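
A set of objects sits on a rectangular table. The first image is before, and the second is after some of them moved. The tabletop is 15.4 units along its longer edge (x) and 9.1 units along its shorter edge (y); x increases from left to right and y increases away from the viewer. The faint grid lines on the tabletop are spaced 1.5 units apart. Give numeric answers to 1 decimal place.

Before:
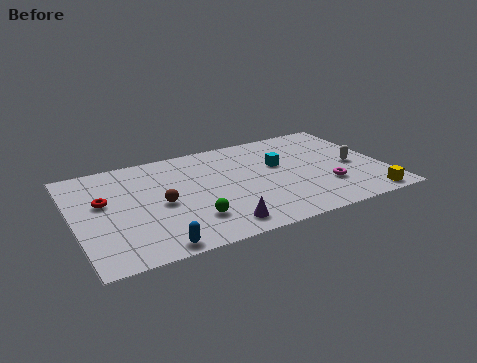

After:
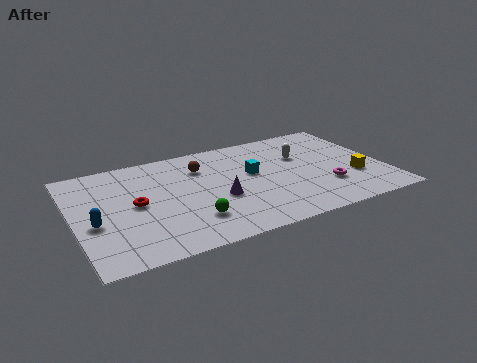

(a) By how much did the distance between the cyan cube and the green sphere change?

-1.3

The distance was about 5.8 in the first image and 4.5 in the second, so they moved 1.3 units closer together.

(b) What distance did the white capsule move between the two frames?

3.0

The white capsule was near (13.9, 4.1) before and (11.5, 5.9) after, so it travelled √(2.4² + 1.8²) ≈ 3.0 units.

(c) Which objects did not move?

the magenta torus and the green sphere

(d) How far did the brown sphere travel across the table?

3.4

The brown sphere moved from about (4.2, 4.2) to (6.5, 6.7), a distance of √(2.3² + 2.5²) ≈ 3.4.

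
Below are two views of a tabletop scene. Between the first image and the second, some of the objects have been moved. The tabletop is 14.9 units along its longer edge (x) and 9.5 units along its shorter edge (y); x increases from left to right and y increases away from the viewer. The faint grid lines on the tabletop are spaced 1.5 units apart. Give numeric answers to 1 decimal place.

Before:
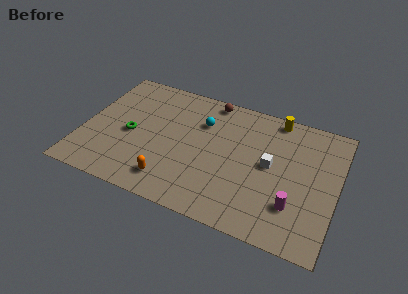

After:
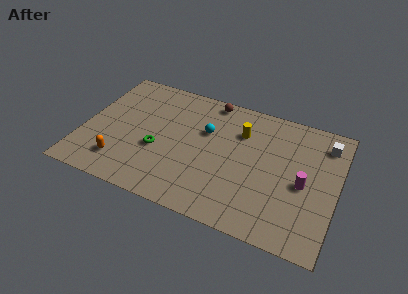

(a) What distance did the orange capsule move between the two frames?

3.0

The orange capsule was near (5.5, 1.7) before and (2.5, 2.0) after, so it travelled √(3.0² + 0.3²) ≈ 3.0 units.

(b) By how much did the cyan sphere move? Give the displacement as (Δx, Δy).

(0.3, -0.6)

The cyan sphere was at about (6.8, 6.7) and moved to about (7.1, 6.1).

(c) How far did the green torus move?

1.8

The green torus was near (2.8, 4.3) before and (4.5, 3.7) after, so it travelled √(1.7² + 0.6²) ≈ 1.8 units.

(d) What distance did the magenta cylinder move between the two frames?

1.7

The magenta cylinder moved from about (12.6, 2.6) to (13.0, 4.3), a distance of √(0.4² + 1.7²) ≈ 1.7.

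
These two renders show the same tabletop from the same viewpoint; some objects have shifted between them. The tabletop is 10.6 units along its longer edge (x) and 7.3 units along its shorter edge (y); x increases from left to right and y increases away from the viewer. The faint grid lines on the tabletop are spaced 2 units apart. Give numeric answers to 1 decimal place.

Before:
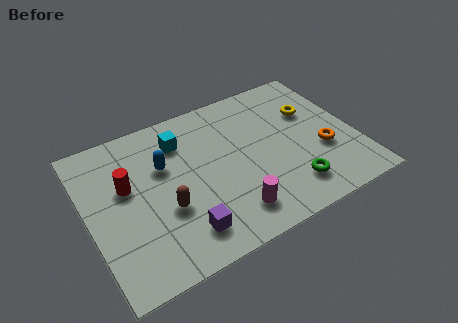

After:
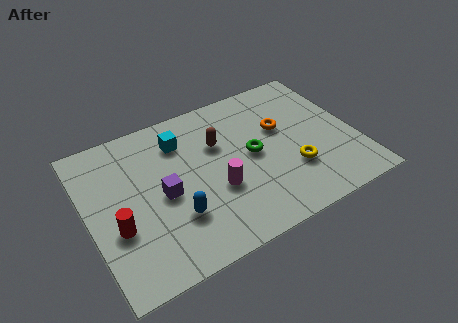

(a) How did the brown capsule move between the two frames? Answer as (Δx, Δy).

(2.4, 2.1)

The brown capsule started near (2.9, 2.7) and ended near (5.3, 4.8).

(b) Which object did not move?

the cyan cube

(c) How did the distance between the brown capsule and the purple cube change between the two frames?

+1.4

They were about 1.4 units apart before and 2.8 after — 1.4 units further apart.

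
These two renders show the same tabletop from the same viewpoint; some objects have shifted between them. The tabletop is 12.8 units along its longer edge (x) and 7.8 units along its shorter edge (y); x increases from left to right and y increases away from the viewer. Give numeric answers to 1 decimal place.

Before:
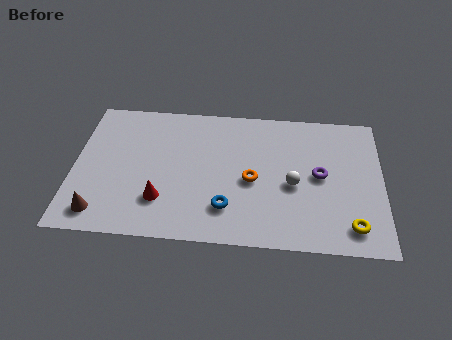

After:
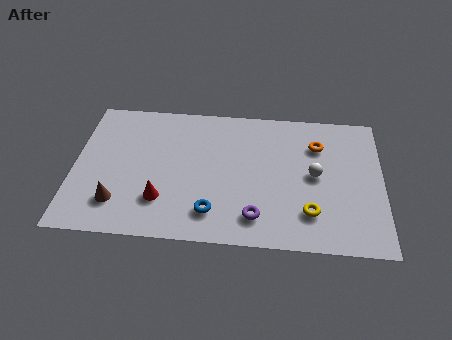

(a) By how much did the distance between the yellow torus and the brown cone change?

-2.4

They were about 10.3 units apart before and 7.9 after — 2.4 units closer together.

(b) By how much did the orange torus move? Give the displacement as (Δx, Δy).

(2.7, 2.2)

From the two frames, the orange torus sits at roughly (7.4, 3.5) before and (10.1, 5.7) after.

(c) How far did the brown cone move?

0.9

The brown cone was near (1.2, 1.2) before and (1.9, 1.8) after, so it travelled √(0.7² + 0.6²) ≈ 0.9 units.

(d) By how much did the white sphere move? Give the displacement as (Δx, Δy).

(0.9, 0.6)

From the two frames, the white sphere sits at roughly (9.1, 3.4) before and (10.0, 4.0) after.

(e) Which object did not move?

the red cone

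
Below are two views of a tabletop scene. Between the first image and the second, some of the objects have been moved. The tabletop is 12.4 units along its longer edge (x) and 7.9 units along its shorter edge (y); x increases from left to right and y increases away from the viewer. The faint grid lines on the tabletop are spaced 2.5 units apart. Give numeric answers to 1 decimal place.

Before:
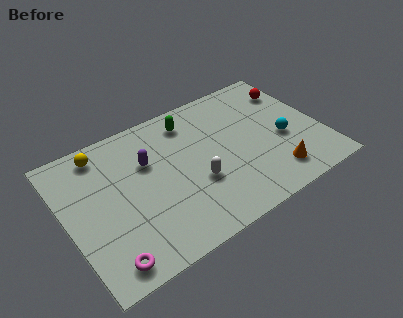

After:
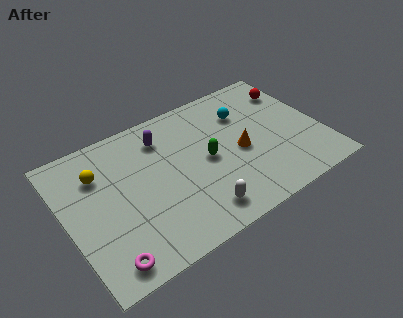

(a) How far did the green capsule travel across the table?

2.6

The green capsule moved from about (6.4, 6.5) to (6.8, 3.9), a distance of √(0.4² + 2.6²) ≈ 2.6.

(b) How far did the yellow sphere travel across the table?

1.1

The yellow sphere was near (2.1, 6.8) before and (1.8, 5.7) after, so it travelled √(0.3² + 1.1²) ≈ 1.1 units.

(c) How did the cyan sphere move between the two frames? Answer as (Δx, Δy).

(-1.5, 2.4)

From the two frames, the cyan sphere sits at roughly (10.5, 3.3) before and (9.0, 5.7) after.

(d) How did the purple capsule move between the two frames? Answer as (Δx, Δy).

(0.9, 1.0)

The purple capsule started near (4.1, 5.2) and ended near (5.0, 6.2).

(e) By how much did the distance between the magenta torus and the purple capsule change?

+1.3

Before: roughly 5.0 units apart; after: 6.3. That's 1.3 units further apart.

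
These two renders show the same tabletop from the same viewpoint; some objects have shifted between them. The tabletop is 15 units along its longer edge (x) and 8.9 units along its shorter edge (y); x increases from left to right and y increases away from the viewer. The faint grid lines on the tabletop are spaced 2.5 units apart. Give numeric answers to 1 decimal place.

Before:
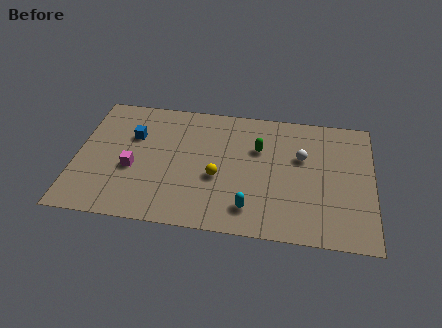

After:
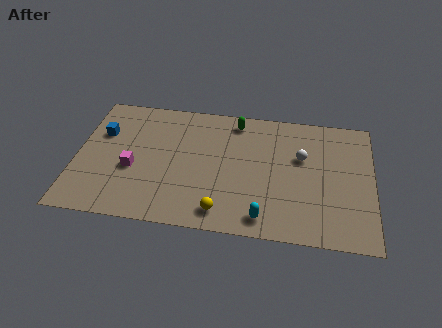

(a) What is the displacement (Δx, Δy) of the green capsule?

(-1.2, 1.8)

The green capsule was at about (9.2, 5.9) and moved to about (8.0, 7.7).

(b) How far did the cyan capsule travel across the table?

0.9

The cyan capsule was near (8.9, 1.7) before and (9.6, 1.2) after, so it travelled √(0.7² + 0.5²) ≈ 0.9 units.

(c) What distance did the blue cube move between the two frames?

1.6

From (2.8, 5.9) to (1.2, 5.9), the blue cube covered √(1.6² + 0.0²) ≈ 1.6 units.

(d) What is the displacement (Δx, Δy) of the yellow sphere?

(0.3, -2.3)

The yellow sphere started near (7.2, 3.6) and ended near (7.5, 1.3).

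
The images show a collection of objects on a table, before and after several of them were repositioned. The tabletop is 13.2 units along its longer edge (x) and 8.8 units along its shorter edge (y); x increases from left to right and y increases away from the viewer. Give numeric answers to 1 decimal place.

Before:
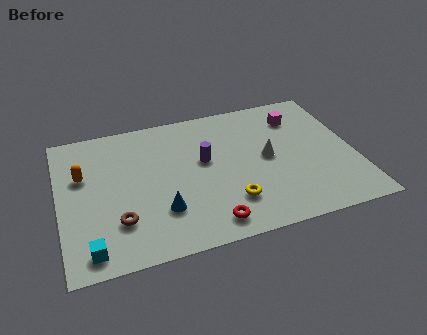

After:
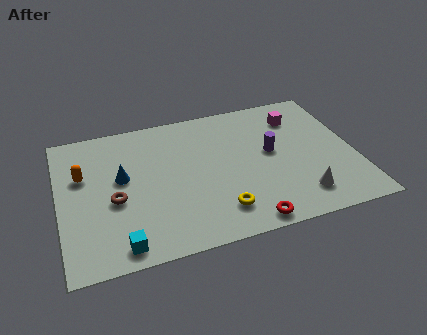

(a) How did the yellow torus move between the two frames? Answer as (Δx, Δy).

(-0.5, -0.4)

From the two frames, the yellow torus sits at roughly (7.4, 2.2) before and (6.9, 1.8) after.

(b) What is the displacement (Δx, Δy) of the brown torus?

(-0.1, 1.3)

The brown torus was at about (2.5, 2.4) and moved to about (2.4, 3.7).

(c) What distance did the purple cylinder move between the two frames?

3.0

The purple cylinder was near (6.5, 5.1) before and (9.5, 4.8) after, so it travelled √(3.0² + 0.3²) ≈ 3.0 units.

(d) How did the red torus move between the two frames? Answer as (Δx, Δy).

(1.6, -0.4)

The red torus was at about (6.4, 1.2) and moved to about (8.0, 0.8).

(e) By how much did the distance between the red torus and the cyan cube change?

+0.3

Before: roughly 5.2 units apart; after: 5.5. That's 0.3 units further apart.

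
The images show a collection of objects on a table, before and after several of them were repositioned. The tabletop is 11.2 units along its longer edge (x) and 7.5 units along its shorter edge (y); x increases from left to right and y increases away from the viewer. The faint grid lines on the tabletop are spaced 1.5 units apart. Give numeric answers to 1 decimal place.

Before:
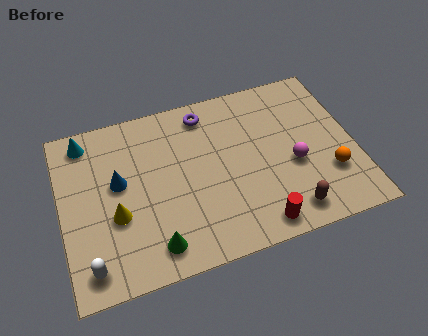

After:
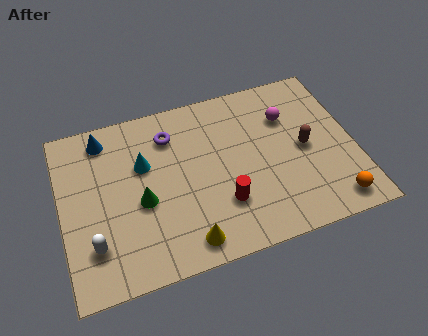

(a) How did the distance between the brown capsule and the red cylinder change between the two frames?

+2.4

They were about 1.2 units apart before and 3.6 after — 2.4 units further apart.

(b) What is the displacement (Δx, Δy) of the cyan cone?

(2.1, -1.7)

From the two frames, the cyan cone sits at roughly (1.1, 6.5) before and (3.2, 4.8) after.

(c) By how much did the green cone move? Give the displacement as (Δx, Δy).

(-0.3, 2.0)

The green cone started near (3.3, 1.2) and ended near (3.0, 3.2).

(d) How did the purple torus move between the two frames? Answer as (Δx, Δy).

(-1.4, -0.6)

The purple torus was at about (5.7, 6.4) and moved to about (4.3, 5.8).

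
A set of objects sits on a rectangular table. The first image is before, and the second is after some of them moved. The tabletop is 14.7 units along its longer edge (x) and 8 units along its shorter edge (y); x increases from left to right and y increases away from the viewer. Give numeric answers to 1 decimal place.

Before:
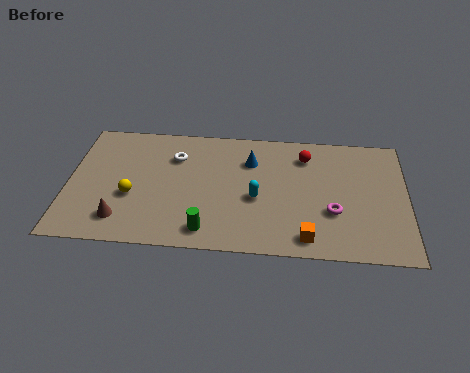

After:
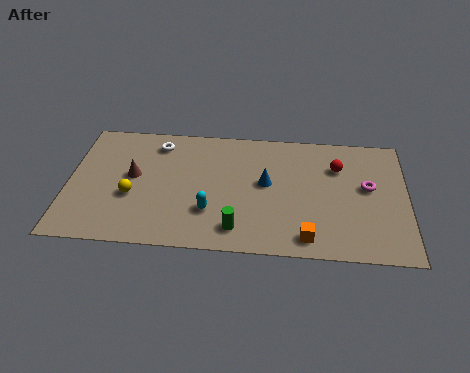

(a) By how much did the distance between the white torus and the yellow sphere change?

+0.4

The distance was about 3.2 in the first image and 3.6 in the second, so they moved 0.4 units further apart.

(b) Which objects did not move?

the yellow sphere and the orange cube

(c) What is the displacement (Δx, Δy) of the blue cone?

(0.7, -1.4)

The blue cone was at about (7.9, 5.8) and moved to about (8.6, 4.4).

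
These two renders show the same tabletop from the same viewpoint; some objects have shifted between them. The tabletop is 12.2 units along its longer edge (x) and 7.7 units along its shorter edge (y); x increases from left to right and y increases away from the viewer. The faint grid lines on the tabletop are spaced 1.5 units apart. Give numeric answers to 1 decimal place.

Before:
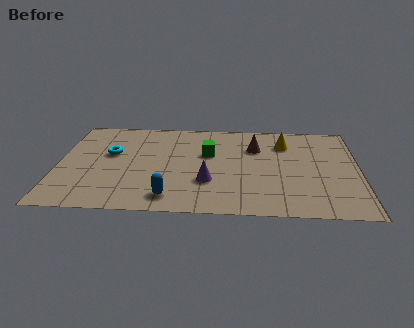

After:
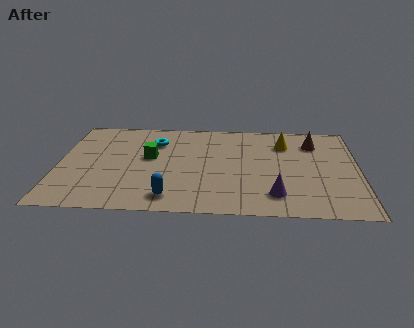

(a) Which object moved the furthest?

the purple cone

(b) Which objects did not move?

the blue capsule and the yellow cone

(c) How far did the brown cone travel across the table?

2.5

The brown cone was near (8.0, 5.4) before and (10.4, 5.9) after, so it travelled √(2.4² + 0.5²) ≈ 2.5 units.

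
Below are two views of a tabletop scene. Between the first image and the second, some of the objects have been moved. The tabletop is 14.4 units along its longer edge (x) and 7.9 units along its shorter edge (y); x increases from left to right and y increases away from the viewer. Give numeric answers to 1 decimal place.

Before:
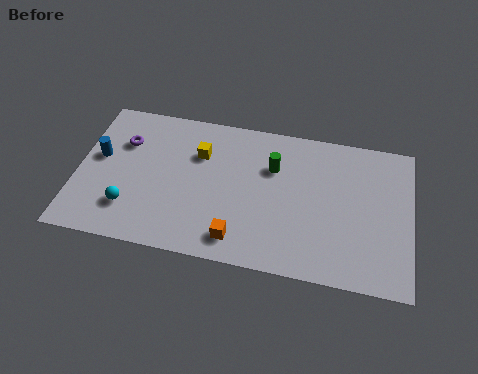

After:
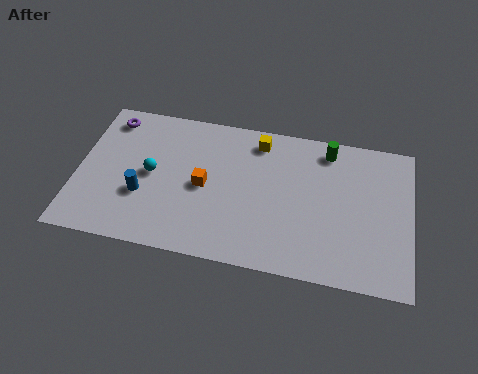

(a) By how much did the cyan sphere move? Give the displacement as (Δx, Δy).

(0.8, 2.0)

The cyan sphere was at about (2.4, 2.0) and moved to about (3.2, 4.0).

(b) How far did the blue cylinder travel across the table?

2.6

The blue cylinder moved from about (0.9, 4.5) to (2.9, 2.8), a distance of √(2.0² + 1.7²) ≈ 2.6.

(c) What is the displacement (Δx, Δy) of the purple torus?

(-0.7, 1.2)

The purple torus was at about (1.9, 5.5) and moved to about (1.2, 6.7).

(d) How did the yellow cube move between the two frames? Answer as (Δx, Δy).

(2.5, 1.2)

The yellow cube was at about (5.2, 5.5) and moved to about (7.7, 6.7).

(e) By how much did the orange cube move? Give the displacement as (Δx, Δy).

(-1.6, 2.5)

The orange cube was at about (7.1, 1.3) and moved to about (5.5, 3.8).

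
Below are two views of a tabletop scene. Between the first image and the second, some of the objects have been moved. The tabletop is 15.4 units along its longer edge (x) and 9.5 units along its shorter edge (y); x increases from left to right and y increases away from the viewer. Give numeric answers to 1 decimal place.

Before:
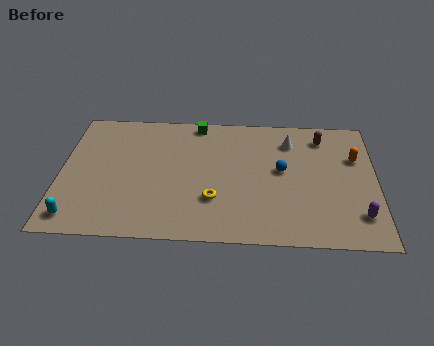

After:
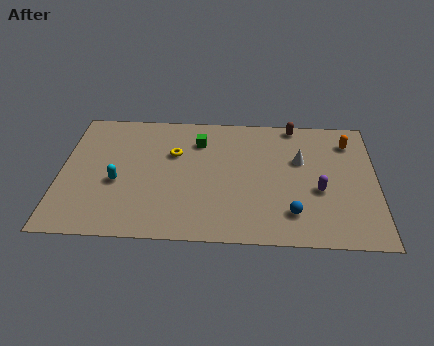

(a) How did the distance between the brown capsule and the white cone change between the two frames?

+1.1

They were about 1.6 units apart before and 2.7 after — 1.1 units further apart.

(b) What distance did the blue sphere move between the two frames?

3.1

From (10.8, 5.2) to (11.3, 2.1), the blue sphere covered √(0.5² + 3.1²) ≈ 3.1 units.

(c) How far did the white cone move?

1.5

The white cone moved from about (11.2, 7.4) to (11.7, 6.0), a distance of √(0.5² + 1.4²) ≈ 1.5.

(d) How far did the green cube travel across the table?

1.4

The green cube was near (6.6, 8.6) before and (6.7, 7.2) after, so it travelled √(0.1² + 1.4²) ≈ 1.4 units.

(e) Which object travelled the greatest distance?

the yellow torus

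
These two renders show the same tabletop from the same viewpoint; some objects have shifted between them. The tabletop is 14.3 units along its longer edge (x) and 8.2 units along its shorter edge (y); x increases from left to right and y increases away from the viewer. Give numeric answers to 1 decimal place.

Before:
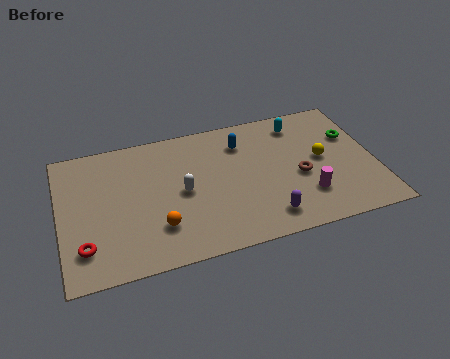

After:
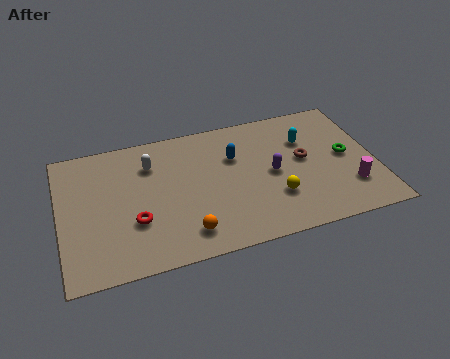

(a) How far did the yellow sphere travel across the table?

2.9

The yellow sphere was near (11.9, 4.3) before and (9.6, 2.5) after, so it travelled √(2.3² + 1.8²) ≈ 2.9 units.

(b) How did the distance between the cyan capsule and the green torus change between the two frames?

-0.4

They were about 2.7 units apart before and 2.3 after — 0.4 units closer together.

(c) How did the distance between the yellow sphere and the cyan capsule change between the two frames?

+1.0

Before: roughly 2.6 units apart; after: 3.6. That's 1.0 units further apart.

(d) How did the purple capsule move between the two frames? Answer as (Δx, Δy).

(0.5, 2.6)

The purple capsule was at about (9.1, 1.4) and moved to about (9.6, 4.0).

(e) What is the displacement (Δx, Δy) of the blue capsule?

(-0.4, -0.8)

The blue capsule started near (8.4, 6.3) and ended near (8.0, 5.5).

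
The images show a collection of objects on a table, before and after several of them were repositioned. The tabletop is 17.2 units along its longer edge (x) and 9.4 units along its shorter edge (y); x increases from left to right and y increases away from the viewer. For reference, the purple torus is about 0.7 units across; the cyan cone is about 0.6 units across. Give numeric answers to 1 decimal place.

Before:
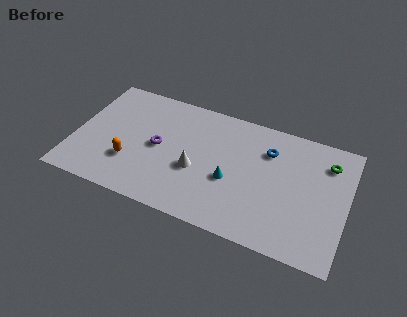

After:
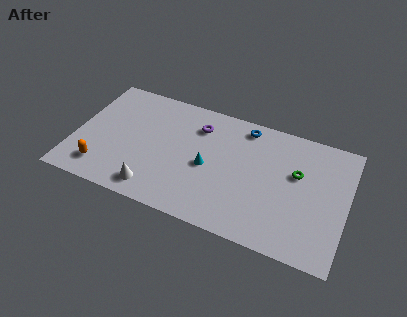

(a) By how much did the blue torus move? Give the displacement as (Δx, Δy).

(-1.6, 1.3)

The blue torus was at about (12.1, 6.9) and moved to about (10.5, 8.2).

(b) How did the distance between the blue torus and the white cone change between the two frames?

+3.2

They were about 5.3 units apart before and 8.5 after — 3.2 units further apart.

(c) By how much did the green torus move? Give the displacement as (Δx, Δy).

(-1.8, -1.5)

The green torus was at about (15.8, 7.3) and moved to about (14.0, 5.8).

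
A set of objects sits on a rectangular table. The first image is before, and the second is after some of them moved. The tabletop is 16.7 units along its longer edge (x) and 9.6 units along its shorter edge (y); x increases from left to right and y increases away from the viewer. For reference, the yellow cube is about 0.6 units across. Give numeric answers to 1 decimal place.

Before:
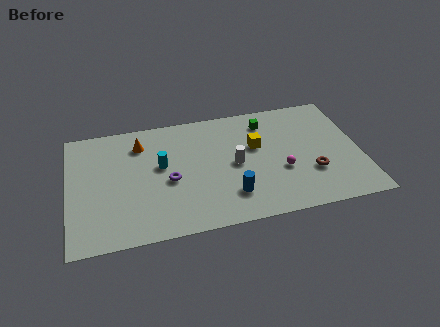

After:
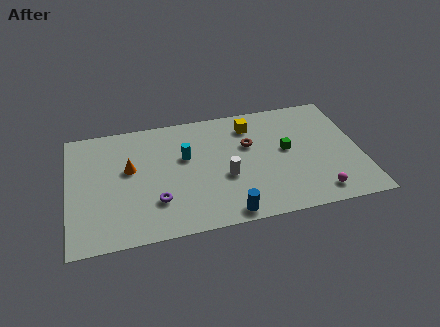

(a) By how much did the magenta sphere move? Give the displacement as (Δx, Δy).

(1.9, -2.2)

The magenta sphere started near (12.1, 3.6) and ended near (14.0, 1.4).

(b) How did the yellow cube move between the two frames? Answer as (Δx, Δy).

(-0.2, 1.8)

The yellow cube started near (10.8, 5.9) and ended near (10.6, 7.7).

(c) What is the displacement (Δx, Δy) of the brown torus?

(-3.4, 3.0)

The brown torus started near (13.8, 3.1) and ended near (10.4, 6.1).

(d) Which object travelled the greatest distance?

the brown torus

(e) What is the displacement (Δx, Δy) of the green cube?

(1.0, -2.6)

The green cube was at about (11.5, 7.8) and moved to about (12.5, 5.2).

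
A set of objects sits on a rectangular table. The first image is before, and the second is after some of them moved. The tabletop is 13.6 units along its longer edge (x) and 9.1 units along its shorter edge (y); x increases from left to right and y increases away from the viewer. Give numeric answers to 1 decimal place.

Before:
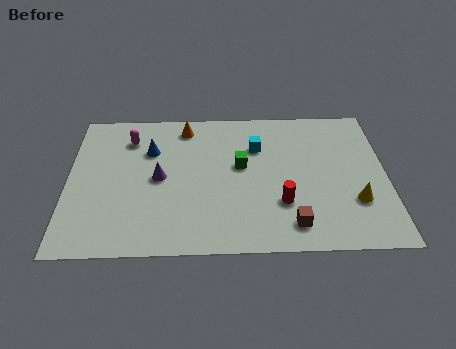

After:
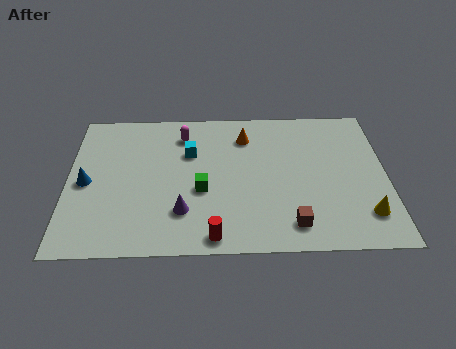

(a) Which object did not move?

the brown cube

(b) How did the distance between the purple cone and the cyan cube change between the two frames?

-0.9

The distance was about 4.6 in the first image and 3.7 in the second, so they moved 0.9 units closer together.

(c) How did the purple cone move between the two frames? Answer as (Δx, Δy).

(1.0, -2.1)

The purple cone was at about (3.9, 4.5) and moved to about (4.9, 2.4).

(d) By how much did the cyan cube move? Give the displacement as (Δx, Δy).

(-2.9, -0.3)

From the two frames, the cyan cube sits at roughly (8.1, 6.4) before and (5.2, 6.1) after.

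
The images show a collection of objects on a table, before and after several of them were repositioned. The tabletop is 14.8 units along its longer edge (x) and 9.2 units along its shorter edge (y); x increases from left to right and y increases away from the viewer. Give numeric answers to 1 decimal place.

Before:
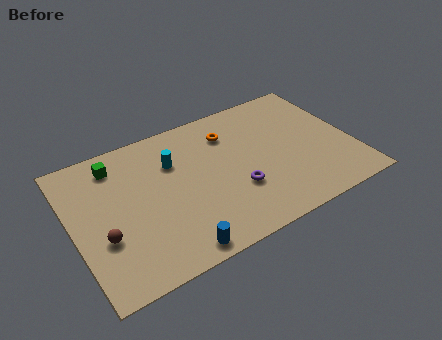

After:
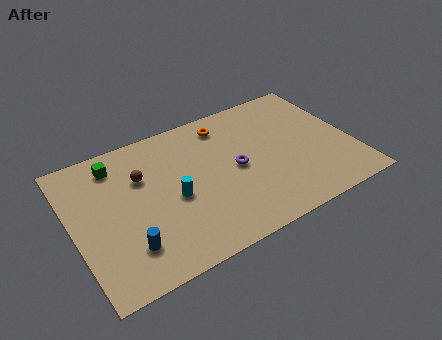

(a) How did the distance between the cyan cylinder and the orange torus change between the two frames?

+1.7

They were about 3.2 units apart before and 4.9 after — 1.7 units further apart.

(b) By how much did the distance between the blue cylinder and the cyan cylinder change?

-2.2

Before: roughly 5.5 units apart; after: 3.3. That's 2.2 units closer together.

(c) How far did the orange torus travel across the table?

0.7

From (8.6, 7.0) to (8.5, 7.7), the orange torus covered √(0.1² + 0.7²) ≈ 0.7 units.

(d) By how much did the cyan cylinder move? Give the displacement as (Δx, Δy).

(-0.3, -2.3)

From the two frames, the cyan cylinder sits at roughly (5.5, 6.4) before and (5.2, 4.1) after.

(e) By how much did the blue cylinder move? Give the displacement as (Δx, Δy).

(-2.3, 1.3)

The blue cylinder started near (4.8, 0.9) and ended near (2.5, 2.2).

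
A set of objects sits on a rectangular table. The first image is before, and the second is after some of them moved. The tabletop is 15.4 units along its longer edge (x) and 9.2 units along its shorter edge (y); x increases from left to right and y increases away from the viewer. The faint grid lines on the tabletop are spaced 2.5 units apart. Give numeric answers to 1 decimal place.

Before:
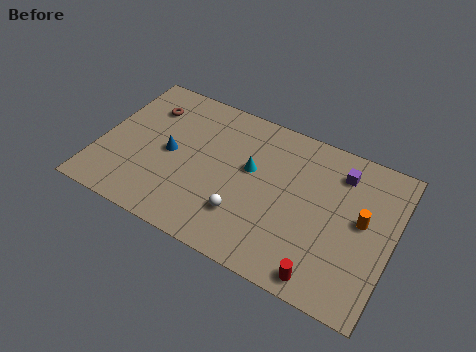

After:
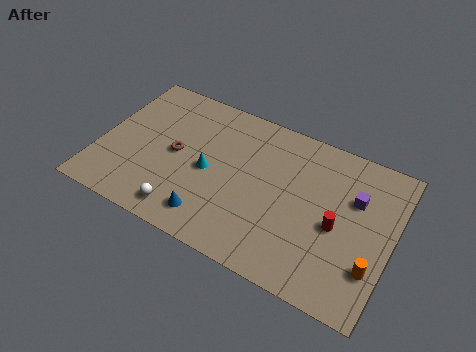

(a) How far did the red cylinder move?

3.1

The red cylinder moved from about (12.3, 1.0) to (12.6, 4.1), a distance of √(0.3² + 3.1²) ≈ 3.1.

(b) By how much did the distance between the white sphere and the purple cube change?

+3.1

Before: roughly 6.6 units apart; after: 9.7. That's 3.1 units further apart.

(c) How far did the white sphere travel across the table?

3.2

The white sphere was near (7.9, 2.5) before and (4.9, 1.3) after, so it travelled √(3.0² + 1.2²) ≈ 3.2 units.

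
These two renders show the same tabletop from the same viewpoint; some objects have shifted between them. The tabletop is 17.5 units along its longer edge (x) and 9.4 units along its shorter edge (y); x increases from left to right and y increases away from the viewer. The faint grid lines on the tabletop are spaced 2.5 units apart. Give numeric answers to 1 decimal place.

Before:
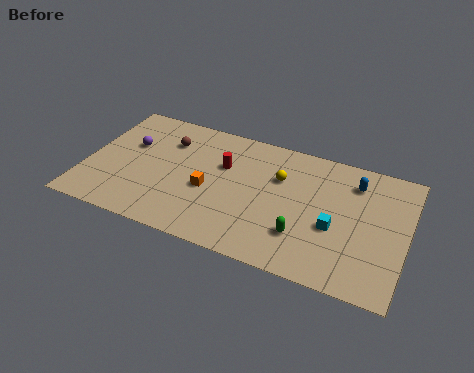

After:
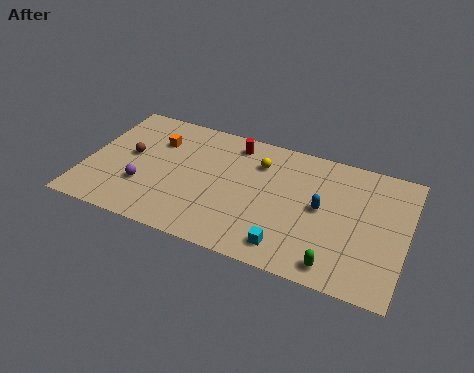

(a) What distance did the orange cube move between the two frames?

4.2

From (6.8, 4.0) to (3.6, 6.7), the orange cube covered √(3.2² + 2.7²) ≈ 4.2 units.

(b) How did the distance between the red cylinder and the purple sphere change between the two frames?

+1.5

The distance was about 5.2 in the first image and 6.7 in the second, so they moved 1.5 units further apart.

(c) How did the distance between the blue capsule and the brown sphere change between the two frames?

+0.3

They were about 10.3 units apart before and 10.6 after — 0.3 units further apart.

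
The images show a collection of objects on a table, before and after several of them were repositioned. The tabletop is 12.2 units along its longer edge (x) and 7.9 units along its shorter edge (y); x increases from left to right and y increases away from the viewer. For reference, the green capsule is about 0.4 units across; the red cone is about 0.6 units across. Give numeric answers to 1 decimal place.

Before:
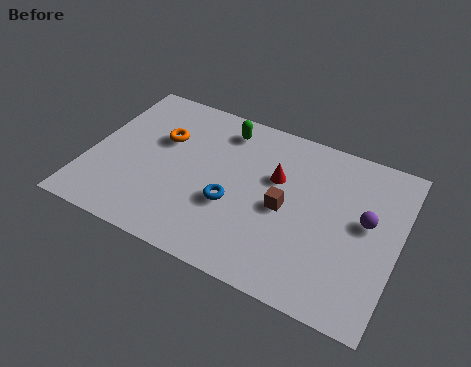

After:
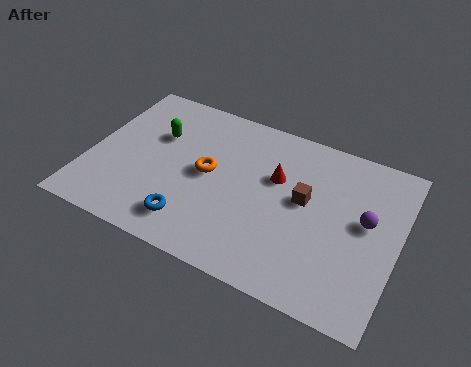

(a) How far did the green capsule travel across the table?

2.9

The green capsule was near (5.0, 6.6) before and (2.5, 5.2) after, so it travelled √(2.5² + 1.4²) ≈ 2.9 units.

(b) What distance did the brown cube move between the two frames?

1.0

The brown cube moved from about (7.8, 3.7) to (8.5, 4.4), a distance of √(0.7² + 0.7²) ≈ 1.0.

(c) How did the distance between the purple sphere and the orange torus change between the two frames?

-2.0

Before: roughly 8.2 units apart; after: 6.2. That's 2.0 units closer together.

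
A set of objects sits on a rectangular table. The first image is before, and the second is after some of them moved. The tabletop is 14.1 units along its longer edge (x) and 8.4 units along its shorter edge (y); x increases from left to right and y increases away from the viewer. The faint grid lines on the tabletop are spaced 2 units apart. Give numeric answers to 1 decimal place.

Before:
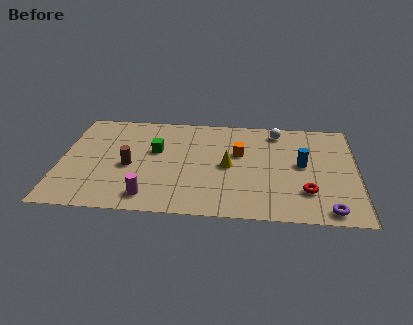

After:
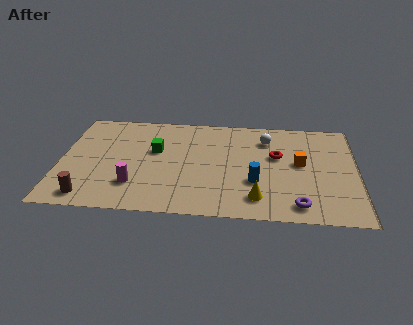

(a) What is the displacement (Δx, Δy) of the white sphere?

(-0.5, -0.7)

From the two frames, the white sphere sits at roughly (10.3, 7.2) before and (9.8, 6.5) after.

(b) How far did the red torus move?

3.1

The red torus was near (11.7, 2.3) before and (10.3, 5.1) after, so it travelled √(1.4² + 2.8²) ≈ 3.1 units.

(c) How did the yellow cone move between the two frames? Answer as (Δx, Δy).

(1.4, -2.5)

The yellow cone started near (8.0, 4.1) and ended near (9.4, 1.6).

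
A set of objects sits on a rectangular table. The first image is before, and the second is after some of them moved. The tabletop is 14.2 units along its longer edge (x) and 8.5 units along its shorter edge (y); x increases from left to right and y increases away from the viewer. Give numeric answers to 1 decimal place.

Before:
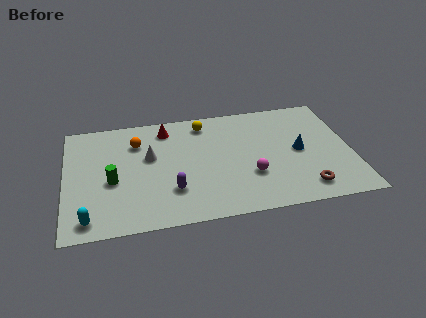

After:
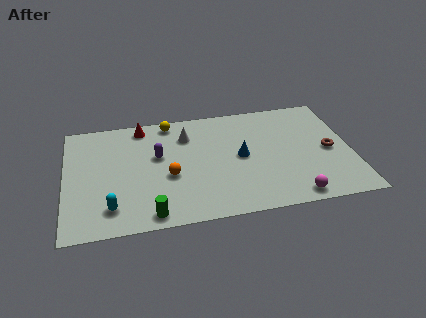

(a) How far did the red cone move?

1.3

The red cone was near (5.1, 7.1) before and (3.9, 7.5) after, so it travelled √(1.2² + 0.4²) ≈ 1.3 units.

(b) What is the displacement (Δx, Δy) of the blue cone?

(-2.9, 0.1)

The blue cone started near (11.6, 4.2) and ended near (8.7, 4.3).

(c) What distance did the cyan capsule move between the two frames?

1.3

The cyan capsule was near (1.1, 1.1) before and (2.2, 1.7) after, so it travelled √(1.1² + 0.6²) ≈ 1.3 units.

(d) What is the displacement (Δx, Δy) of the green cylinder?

(1.8, -2.7)

From the two frames, the green cylinder sits at roughly (2.3, 3.6) before and (4.1, 0.9) after.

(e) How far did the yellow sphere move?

1.7

The yellow sphere moved from about (7.0, 7.2) to (5.3, 7.6), a distance of √(1.7² + 0.4²) ≈ 1.7.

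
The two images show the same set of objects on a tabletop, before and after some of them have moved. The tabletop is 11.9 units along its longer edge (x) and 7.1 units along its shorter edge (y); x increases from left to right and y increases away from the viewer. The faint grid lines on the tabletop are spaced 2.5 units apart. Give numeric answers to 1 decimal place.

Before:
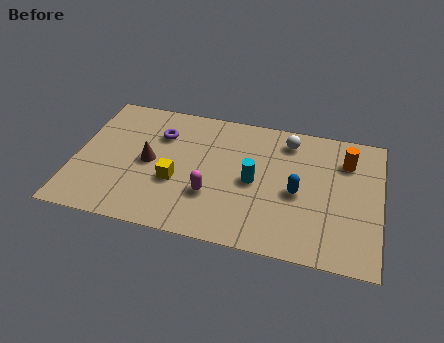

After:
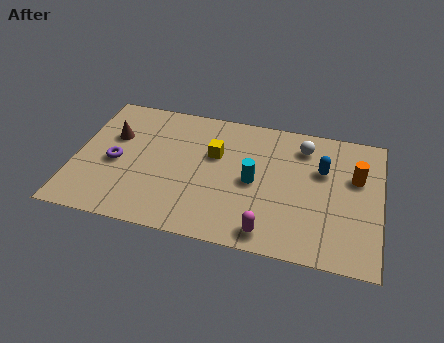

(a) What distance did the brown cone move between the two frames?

1.9

The brown cone moved from about (2.9, 3.5) to (1.4, 4.6), a distance of √(1.5² + 1.1²) ≈ 1.9.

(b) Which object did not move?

the cyan cylinder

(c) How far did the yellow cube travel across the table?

2.3

The yellow cube was near (4.0, 2.7) before and (5.4, 4.5) after, so it travelled √(1.4² + 1.8²) ≈ 2.3 units.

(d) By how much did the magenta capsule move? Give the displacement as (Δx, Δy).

(2.3, -1.4)

The magenta capsule started near (5.4, 2.3) and ended near (7.7, 0.9).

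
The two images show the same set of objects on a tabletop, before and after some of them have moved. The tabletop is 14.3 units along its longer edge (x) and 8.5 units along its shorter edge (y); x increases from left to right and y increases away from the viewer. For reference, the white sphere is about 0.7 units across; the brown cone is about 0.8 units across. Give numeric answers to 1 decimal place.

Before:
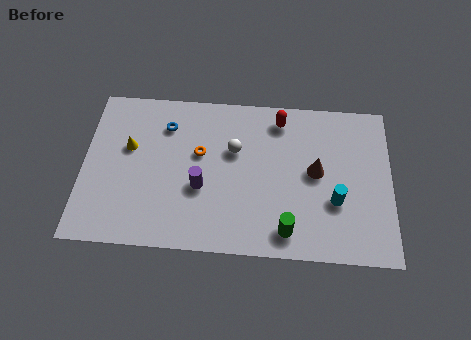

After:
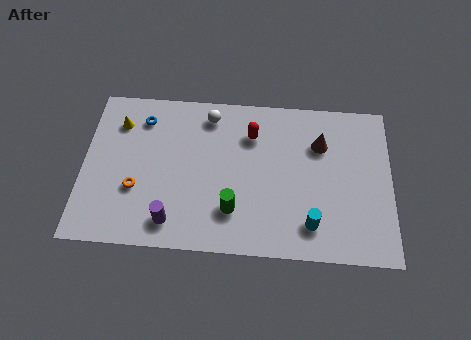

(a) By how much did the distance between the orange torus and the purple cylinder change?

+0.5

Before: roughly 1.8 units apart; after: 2.3. That's 0.5 units further apart.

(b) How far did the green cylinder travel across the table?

2.7

From (9.5, 1.3) to (7.0, 2.2), the green cylinder covered √(2.5² + 0.9²) ≈ 2.7 units.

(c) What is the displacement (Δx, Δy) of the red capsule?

(-1.3, -0.9)

The red capsule was at about (9.1, 7.2) and moved to about (7.8, 6.3).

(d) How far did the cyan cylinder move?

1.7

From (11.7, 3.0) to (10.6, 1.7), the cyan cylinder covered √(1.1² + 1.3²) ≈ 1.7 units.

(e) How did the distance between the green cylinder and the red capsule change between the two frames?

-1.7

Before: roughly 5.9 units apart; after: 4.2. That's 1.7 units closer together.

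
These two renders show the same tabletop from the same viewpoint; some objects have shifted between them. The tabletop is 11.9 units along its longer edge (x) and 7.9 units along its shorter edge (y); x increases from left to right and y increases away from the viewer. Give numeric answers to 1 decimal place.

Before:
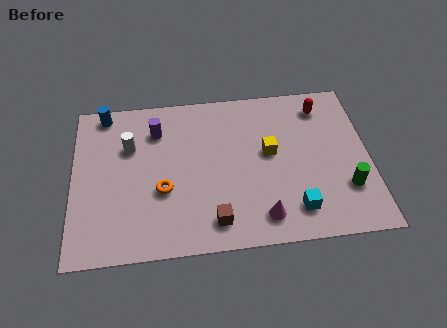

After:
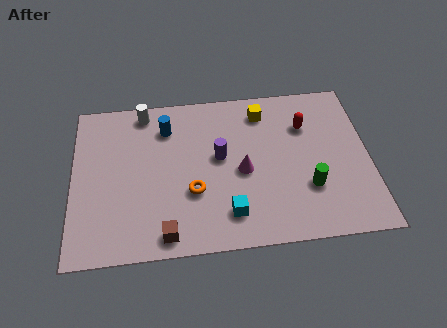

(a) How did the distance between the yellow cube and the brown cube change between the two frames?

+3.0

The distance was about 3.9 in the first image and 6.9 in the second, so they moved 3.0 units further apart.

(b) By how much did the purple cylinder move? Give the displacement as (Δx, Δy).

(2.5, -1.6)

From the two frames, the purple cylinder sits at roughly (3.4, 6.0) before and (5.9, 4.4) after.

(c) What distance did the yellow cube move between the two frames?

2.1

From (7.9, 4.4) to (7.7, 6.5), the yellow cube covered √(0.2² + 2.1²) ≈ 2.1 units.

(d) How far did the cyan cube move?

2.6

The cyan cube was near (8.8, 1.5) before and (6.2, 1.6) after, so it travelled √(2.6² + 0.1²) ≈ 2.6 units.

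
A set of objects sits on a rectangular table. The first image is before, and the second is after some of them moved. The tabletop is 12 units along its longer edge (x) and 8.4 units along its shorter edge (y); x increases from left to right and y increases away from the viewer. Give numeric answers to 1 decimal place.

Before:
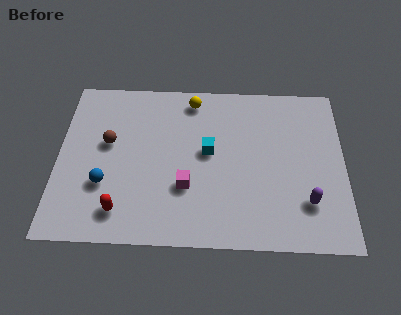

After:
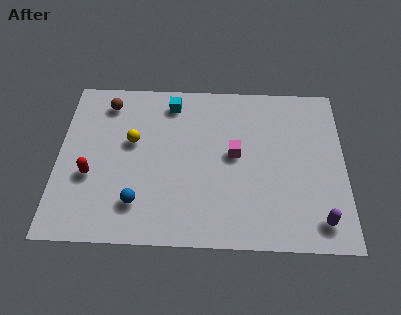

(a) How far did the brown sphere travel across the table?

2.1

The brown sphere was near (2.1, 4.9) before and (2.0, 7.0) after, so it travelled √(0.1² + 2.1²) ≈ 2.1 units.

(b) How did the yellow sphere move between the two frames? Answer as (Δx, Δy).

(-2.5, -2.3)

The yellow sphere started near (5.6, 7.3) and ended near (3.1, 5.0).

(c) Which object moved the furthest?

the yellow sphere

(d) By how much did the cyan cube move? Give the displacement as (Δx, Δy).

(-1.6, 2.5)

The cyan cube was at about (6.3, 4.6) and moved to about (4.7, 7.1).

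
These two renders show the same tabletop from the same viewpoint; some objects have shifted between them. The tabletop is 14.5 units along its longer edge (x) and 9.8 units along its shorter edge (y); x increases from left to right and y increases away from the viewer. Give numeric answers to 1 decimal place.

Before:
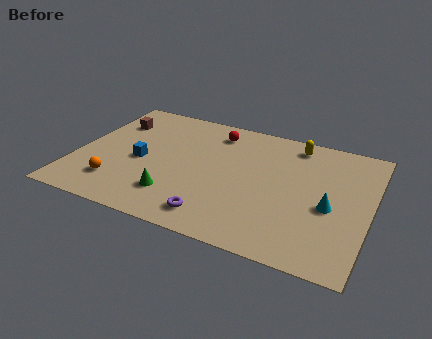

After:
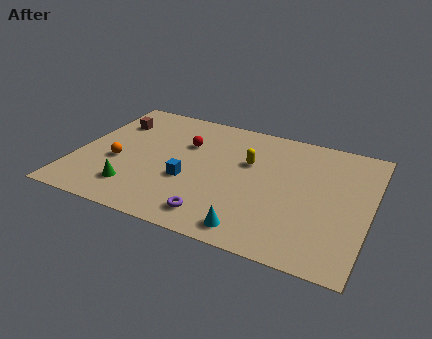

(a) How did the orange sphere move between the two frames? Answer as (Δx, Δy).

(-0.2, 1.7)

From the two frames, the orange sphere sits at roughly (2.3, 2.2) before and (2.1, 3.9) after.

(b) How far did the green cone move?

2.0

From (5.2, 2.3) to (3.2, 2.1), the green cone covered √(2.0² + 0.2²) ≈ 2.0 units.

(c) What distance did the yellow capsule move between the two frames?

3.1

The yellow capsule moved from about (10.5, 8.5) to (8.4, 6.2), a distance of √(2.1² + 2.3²) ≈ 3.1.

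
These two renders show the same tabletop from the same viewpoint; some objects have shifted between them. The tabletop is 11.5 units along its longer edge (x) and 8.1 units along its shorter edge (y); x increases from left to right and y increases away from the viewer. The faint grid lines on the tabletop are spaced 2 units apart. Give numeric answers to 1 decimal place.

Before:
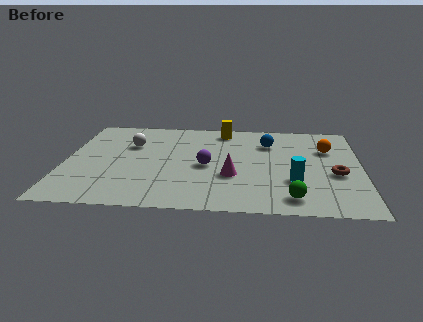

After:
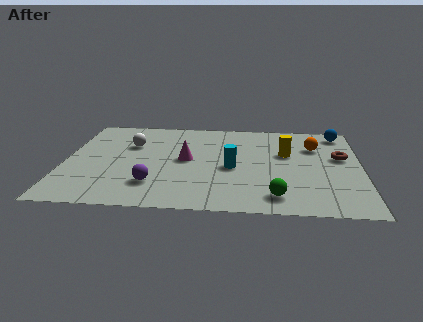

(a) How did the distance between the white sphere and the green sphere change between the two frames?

-0.6

Before: roughly 7.6 units apart; after: 7.0. That's 0.6 units closer together.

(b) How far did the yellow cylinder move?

3.2

The yellow cylinder was near (6.1, 7.0) before and (8.6, 5.0) after, so it travelled √(2.5² + 2.0²) ≈ 3.2 units.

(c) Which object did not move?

the white sphere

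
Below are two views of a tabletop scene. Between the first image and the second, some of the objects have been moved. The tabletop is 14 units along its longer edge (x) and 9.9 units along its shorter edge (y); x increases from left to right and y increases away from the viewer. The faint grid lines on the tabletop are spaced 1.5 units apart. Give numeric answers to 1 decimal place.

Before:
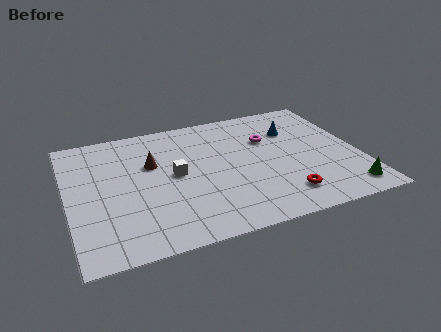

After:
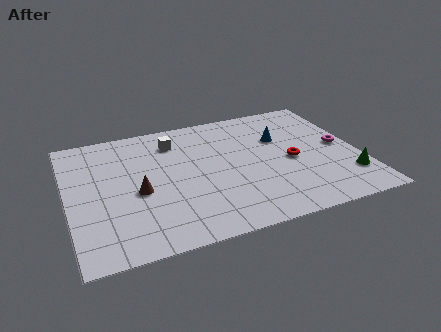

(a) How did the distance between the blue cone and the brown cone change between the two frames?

+0.4

They were about 7.0 units apart before and 7.4 after — 0.4 units further apart.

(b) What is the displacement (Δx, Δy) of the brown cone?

(-0.8, -2.0)

The brown cone started near (4.1, 6.3) and ended near (3.3, 4.3).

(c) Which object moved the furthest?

the magenta torus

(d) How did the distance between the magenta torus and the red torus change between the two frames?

-2.2

The distance was about 4.7 in the first image and 2.5 in the second, so they moved 2.2 units closer together.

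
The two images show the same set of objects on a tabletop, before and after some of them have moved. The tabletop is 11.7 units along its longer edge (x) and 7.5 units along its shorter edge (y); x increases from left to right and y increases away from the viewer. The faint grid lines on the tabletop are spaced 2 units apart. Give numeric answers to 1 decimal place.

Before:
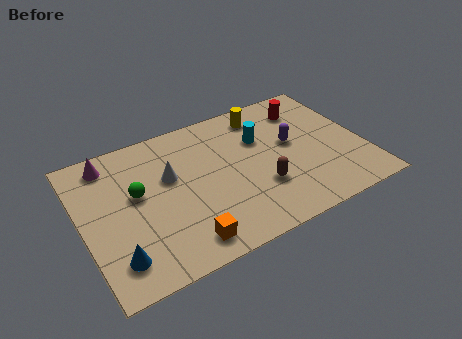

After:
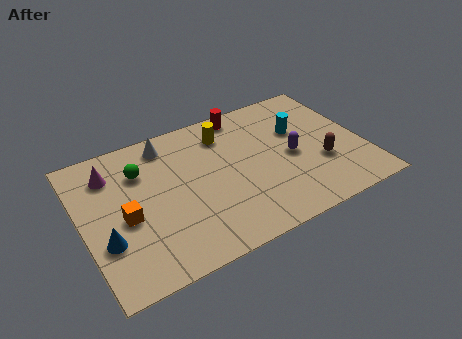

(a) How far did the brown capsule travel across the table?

2.6

From (7.2, 2.4) to (9.8, 2.6), the brown capsule covered √(2.6² + 0.2²) ≈ 2.6 units.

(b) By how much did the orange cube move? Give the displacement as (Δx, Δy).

(-2.1, 2.2)

The orange cube started near (3.8, 1.1) and ended near (1.7, 3.3).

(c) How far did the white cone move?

1.8

The white cone was near (3.7, 4.6) before and (3.8, 6.4) after, so it travelled √(0.1² + 1.8²) ≈ 1.8 units.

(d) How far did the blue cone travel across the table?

1.0

The blue cone moved from about (1.1, 1.5) to (0.8, 2.5), a distance of √(0.3² + 1.0²) ≈ 1.0.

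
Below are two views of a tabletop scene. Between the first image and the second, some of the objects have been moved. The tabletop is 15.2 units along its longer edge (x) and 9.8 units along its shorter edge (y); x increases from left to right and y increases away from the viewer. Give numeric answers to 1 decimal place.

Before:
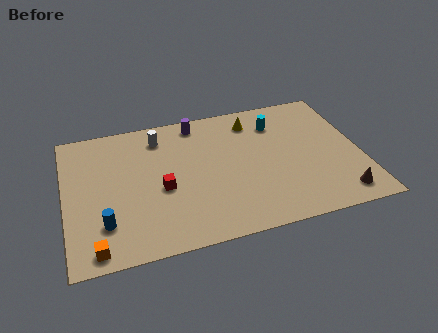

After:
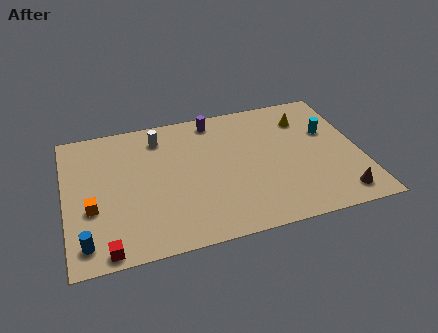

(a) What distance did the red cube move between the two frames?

4.5

The red cube was near (4.9, 4.2) before and (1.9, 0.8) after, so it travelled √(3.0² + 3.4²) ≈ 4.5 units.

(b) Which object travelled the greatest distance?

the red cube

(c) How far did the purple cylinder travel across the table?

0.9

The purple cylinder was near (7.0, 8.6) before and (7.9, 8.6) after, so it travelled √(0.9² + 0.0²) ≈ 0.9 units.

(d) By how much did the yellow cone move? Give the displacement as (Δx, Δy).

(2.7, -0.5)

From the two frames, the yellow cone sits at roughly (9.9, 8.0) before and (12.6, 7.5) after.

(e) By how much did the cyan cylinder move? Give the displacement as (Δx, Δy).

(2.6, -1.3)

The cyan cylinder was at about (11.1, 7.5) and moved to about (13.7, 6.2).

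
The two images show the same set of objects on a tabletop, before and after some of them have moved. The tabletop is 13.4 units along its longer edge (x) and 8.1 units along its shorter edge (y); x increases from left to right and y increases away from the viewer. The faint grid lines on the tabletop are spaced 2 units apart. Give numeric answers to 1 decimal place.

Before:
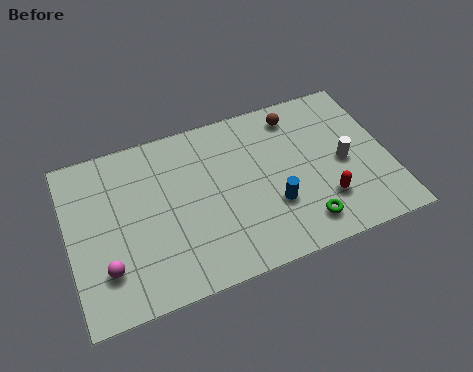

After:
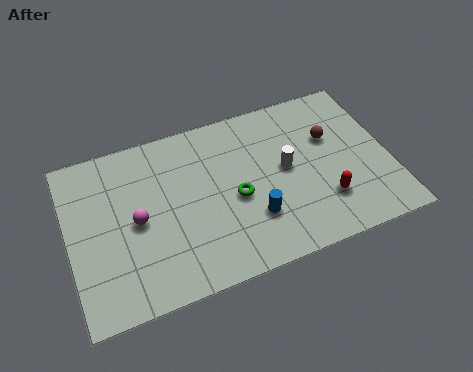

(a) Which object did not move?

the red capsule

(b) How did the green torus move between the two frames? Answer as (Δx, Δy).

(-2.6, 2.2)

The green torus was at about (9.5, 1.4) and moved to about (6.9, 3.6).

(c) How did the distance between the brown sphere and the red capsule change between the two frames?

-1.6

The distance was about 4.7 in the first image and 3.1 in the second, so they moved 1.6 units closer together.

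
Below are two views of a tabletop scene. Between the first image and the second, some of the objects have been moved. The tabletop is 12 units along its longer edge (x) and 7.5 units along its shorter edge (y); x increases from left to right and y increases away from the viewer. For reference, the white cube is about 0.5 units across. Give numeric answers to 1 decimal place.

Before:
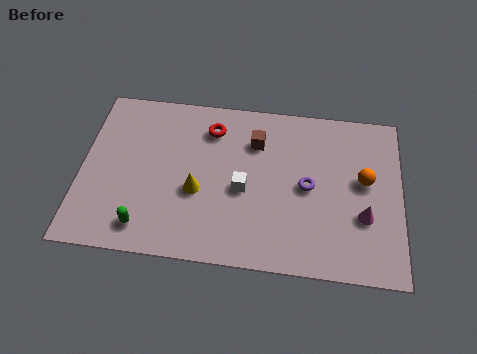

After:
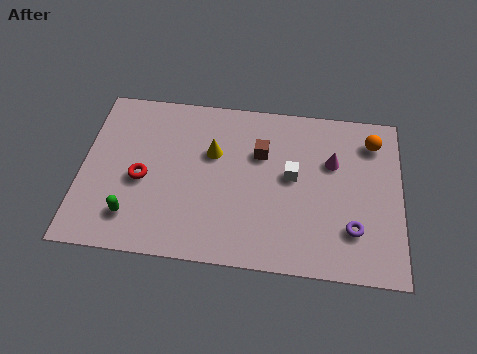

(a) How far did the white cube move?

2.0

From (6.1, 3.3) to (7.9, 4.1), the white cube covered √(1.8² + 0.8²) ≈ 2.0 units.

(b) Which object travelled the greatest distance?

the red torus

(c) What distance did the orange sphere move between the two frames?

1.8

From (10.6, 4.2) to (10.9, 6.0), the orange sphere covered √(0.3² + 1.8²) ≈ 1.8 units.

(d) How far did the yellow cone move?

1.9

The yellow cone was near (4.4, 3.0) before and (4.9, 4.8) after, so it travelled √(0.5² + 1.8²) ≈ 1.9 units.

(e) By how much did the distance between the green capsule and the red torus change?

-3.5

The distance was about 5.2 in the first image and 1.7 in the second, so they moved 3.5 units closer together.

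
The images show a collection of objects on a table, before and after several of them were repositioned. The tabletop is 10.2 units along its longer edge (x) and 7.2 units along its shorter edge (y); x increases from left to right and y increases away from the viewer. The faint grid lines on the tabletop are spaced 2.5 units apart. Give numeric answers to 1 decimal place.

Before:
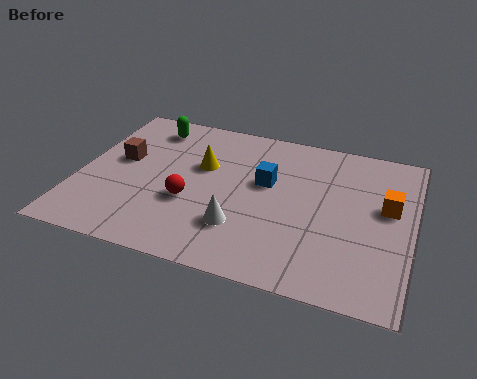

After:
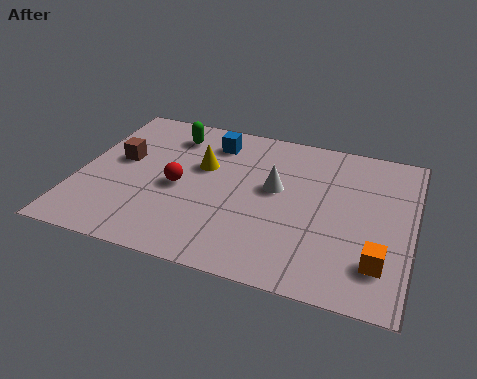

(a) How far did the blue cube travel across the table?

2.3

From (5.7, 4.3) to (3.9, 5.8), the blue cube covered √(1.8² + 1.5²) ≈ 2.3 units.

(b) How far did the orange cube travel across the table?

2.5

The orange cube was near (9.4, 4.2) before and (9.3, 1.7) after, so it travelled √(0.1² + 2.5²) ≈ 2.5 units.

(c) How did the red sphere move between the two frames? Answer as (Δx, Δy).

(-0.4, 0.6)

The red sphere was at about (3.5, 2.7) and moved to about (3.1, 3.3).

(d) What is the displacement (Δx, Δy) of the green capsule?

(0.7, -0.2)

From the two frames, the green capsule sits at roughly (1.9, 6.0) before and (2.6, 5.8) after.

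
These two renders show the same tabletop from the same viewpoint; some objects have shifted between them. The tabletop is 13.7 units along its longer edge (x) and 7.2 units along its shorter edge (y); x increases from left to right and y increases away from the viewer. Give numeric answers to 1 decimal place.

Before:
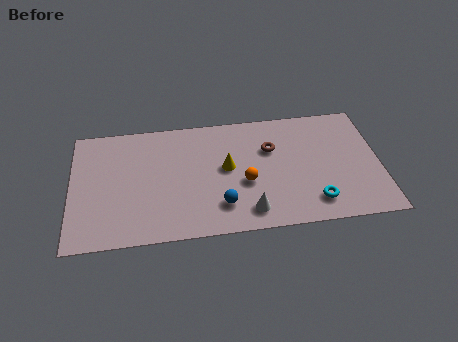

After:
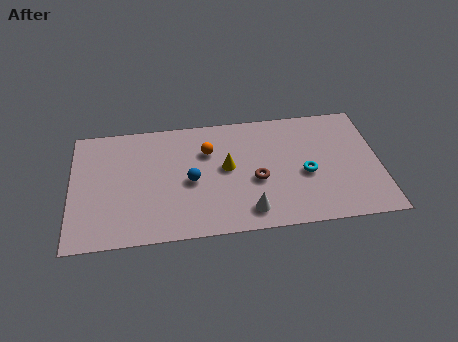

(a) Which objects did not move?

the white cone and the yellow cone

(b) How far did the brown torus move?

1.9

The brown torus was near (8.9, 4.8) before and (8.2, 3.0) after, so it travelled √(0.7² + 1.8²) ≈ 1.9 units.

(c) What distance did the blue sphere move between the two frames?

2.1

The blue sphere was near (6.6, 1.7) before and (5.3, 3.3) after, so it travelled √(1.3² + 1.6²) ≈ 2.1 units.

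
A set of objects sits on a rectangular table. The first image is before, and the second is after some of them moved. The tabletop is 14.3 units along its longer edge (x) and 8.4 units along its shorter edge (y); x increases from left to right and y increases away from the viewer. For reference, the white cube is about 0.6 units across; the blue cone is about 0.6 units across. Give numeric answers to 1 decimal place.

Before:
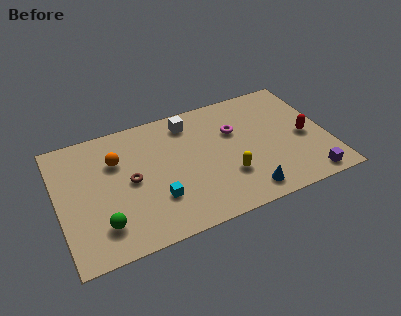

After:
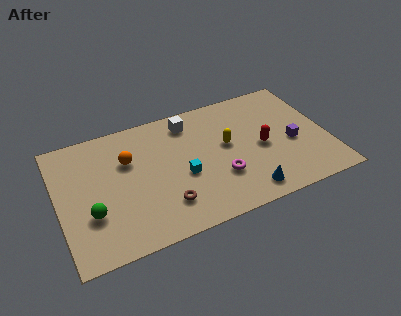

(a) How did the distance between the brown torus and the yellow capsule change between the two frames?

-0.7

The distance was about 5.2 in the first image and 4.5 in the second, so they moved 0.7 units closer together.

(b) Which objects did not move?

the white cube and the blue cone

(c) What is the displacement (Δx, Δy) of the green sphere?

(-0.5, 0.9)

The green sphere started near (2.1, 1.9) and ended near (1.6, 2.8).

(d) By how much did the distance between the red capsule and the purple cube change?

-1.3

Before: roughly 2.9 units apart; after: 1.6. That's 1.3 units closer together.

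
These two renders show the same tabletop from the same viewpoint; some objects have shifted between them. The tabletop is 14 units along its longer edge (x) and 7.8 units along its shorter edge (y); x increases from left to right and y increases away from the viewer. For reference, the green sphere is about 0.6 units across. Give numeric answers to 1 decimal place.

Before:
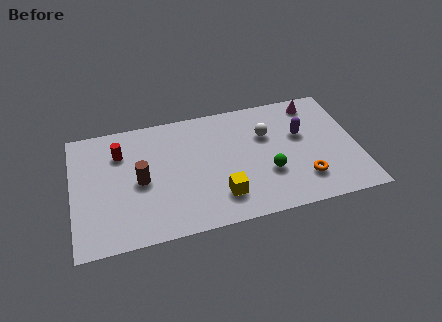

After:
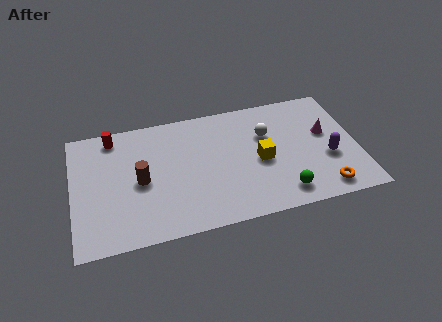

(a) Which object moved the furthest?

the yellow cube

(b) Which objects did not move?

the white sphere and the brown cylinder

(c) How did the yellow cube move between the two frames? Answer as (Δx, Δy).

(2.1, 1.8)

The yellow cube started near (7.1, 1.8) and ended near (9.2, 3.6).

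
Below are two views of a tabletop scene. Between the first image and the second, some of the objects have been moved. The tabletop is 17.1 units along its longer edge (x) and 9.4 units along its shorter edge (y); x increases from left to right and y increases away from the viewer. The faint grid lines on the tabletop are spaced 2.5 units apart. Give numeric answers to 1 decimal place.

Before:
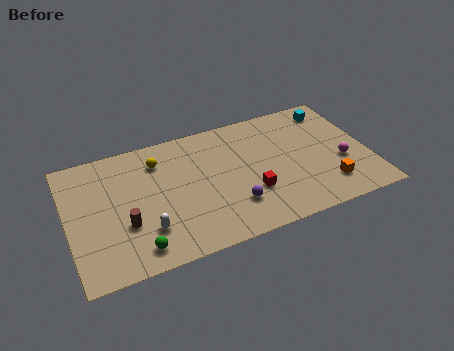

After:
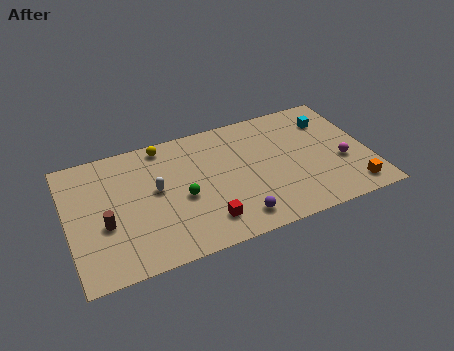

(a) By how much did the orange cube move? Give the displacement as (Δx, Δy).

(1.3, -0.7)

The orange cube started near (14.5, 2.1) and ended near (15.8, 1.4).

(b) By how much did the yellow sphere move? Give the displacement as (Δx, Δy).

(0.4, 1.1)

From the two frames, the yellow sphere sits at roughly (5.3, 7.3) before and (5.7, 8.4) after.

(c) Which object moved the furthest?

the green sphere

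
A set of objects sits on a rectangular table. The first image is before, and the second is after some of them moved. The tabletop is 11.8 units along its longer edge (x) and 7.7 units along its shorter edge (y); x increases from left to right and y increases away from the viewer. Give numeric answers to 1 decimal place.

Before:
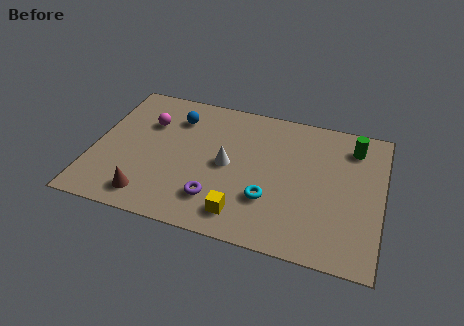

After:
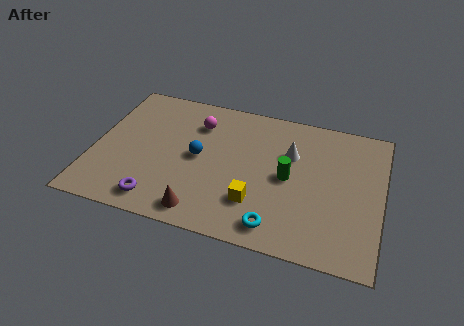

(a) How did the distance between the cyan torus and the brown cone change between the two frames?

-1.9

They were about 4.9 units apart before and 3.0 after — 1.9 units closer together.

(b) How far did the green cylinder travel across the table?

3.5

The green cylinder moved from about (10.5, 6.2) to (8.0, 3.8), a distance of √(2.5² + 2.4²) ≈ 3.5.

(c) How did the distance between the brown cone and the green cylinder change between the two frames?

-5.1

They were about 9.4 units apart before and 4.3 after — 5.1 units closer together.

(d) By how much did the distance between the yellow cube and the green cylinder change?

-4.4

They were about 6.5 units apart before and 2.1 after — 4.4 units closer together.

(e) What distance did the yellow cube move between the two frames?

0.9

The yellow cube was near (6.3, 1.3) before and (6.8, 2.1) after, so it travelled √(0.5² + 0.8²) ≈ 0.9 units.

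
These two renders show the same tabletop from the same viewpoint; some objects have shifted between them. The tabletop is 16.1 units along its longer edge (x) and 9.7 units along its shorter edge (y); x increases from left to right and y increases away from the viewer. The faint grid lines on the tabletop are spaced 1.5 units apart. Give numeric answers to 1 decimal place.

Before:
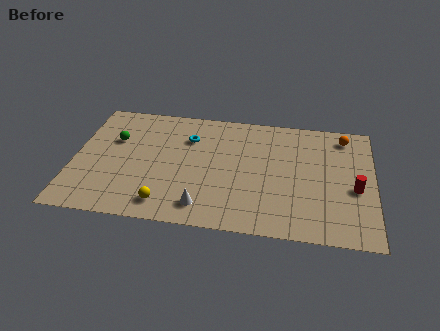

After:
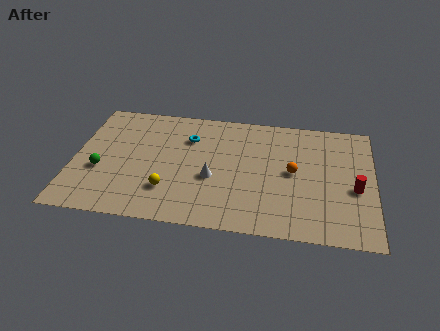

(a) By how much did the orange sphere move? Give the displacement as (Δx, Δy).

(-2.7, -3.3)

From the two frames, the orange sphere sits at roughly (14.5, 8.3) before and (11.8, 5.0) after.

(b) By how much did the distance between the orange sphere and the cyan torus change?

-2.5

They were about 8.5 units apart before and 6.0 after — 2.5 units closer together.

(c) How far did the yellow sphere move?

1.1

From (5.1, 1.5) to (5.2, 2.6), the yellow sphere covered √(0.1² + 1.1²) ≈ 1.1 units.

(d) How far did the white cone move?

2.3

From (7.1, 1.6) to (7.5, 3.9), the white cone covered √(0.4² + 2.3²) ≈ 2.3 units.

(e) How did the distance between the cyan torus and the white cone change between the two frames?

-2.1

They were about 5.5 units apart before and 3.4 after — 2.1 units closer together.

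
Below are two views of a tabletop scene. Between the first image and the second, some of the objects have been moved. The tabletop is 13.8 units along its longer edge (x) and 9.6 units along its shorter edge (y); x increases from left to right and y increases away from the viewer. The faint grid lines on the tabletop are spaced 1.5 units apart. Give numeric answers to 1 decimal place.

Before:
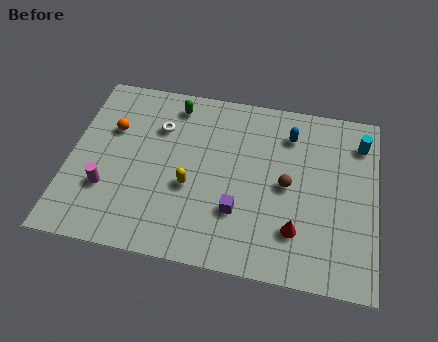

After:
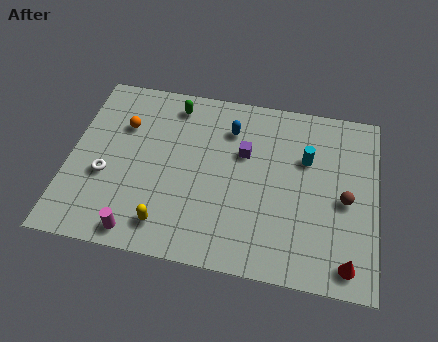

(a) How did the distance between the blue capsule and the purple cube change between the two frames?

-3.7

They were about 5.1 units apart before and 1.4 after — 3.7 units closer together.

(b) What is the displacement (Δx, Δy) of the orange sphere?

(0.5, 0.3)

The orange sphere started near (1.8, 6.3) and ended near (2.3, 6.6).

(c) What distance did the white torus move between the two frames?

3.8

From (3.9, 6.8) to (1.7, 3.7), the white torus covered √(2.2² + 3.1²) ≈ 3.8 units.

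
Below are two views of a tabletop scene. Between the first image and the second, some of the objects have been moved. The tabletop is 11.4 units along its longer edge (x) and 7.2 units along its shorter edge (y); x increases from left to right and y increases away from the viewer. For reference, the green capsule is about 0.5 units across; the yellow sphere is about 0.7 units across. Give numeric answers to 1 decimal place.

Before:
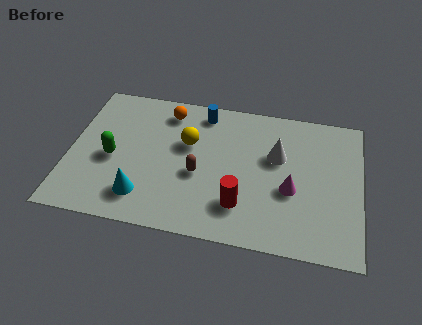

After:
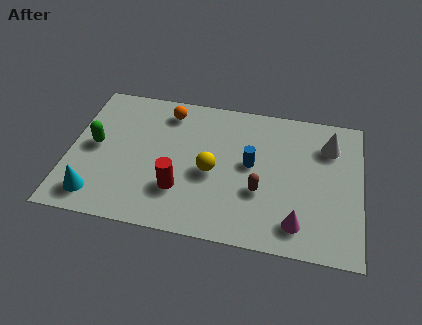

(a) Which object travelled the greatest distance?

the blue cylinder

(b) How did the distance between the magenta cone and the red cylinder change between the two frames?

+2.5

The distance was about 2.2 in the first image and 4.7 in the second, so they moved 2.5 units further apart.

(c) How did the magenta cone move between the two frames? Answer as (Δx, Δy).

(0.3, -1.6)

From the two frames, the magenta cone sits at roughly (8.7, 2.9) before and (9.0, 1.3) after.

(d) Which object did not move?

the orange sphere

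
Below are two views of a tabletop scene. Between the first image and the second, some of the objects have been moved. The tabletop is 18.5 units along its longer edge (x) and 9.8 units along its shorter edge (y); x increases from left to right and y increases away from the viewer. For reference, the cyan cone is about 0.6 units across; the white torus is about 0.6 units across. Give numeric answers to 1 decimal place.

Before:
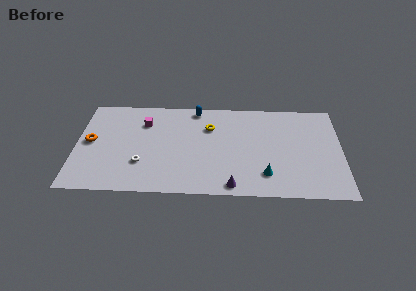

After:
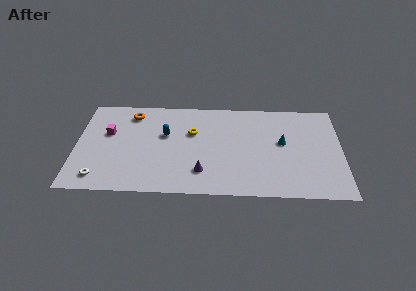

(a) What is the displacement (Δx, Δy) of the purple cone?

(-2.1, 1.3)

The purple cone started near (10.9, 1.0) and ended near (8.8, 2.3).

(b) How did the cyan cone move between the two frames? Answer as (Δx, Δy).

(1.2, 3.3)

The cyan cone started near (13.2, 2.2) and ended near (14.4, 5.5).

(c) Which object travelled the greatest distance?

the orange torus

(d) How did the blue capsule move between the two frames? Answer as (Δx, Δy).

(-2.1, -2.8)

The blue capsule started near (8.3, 8.8) and ended near (6.2, 6.0).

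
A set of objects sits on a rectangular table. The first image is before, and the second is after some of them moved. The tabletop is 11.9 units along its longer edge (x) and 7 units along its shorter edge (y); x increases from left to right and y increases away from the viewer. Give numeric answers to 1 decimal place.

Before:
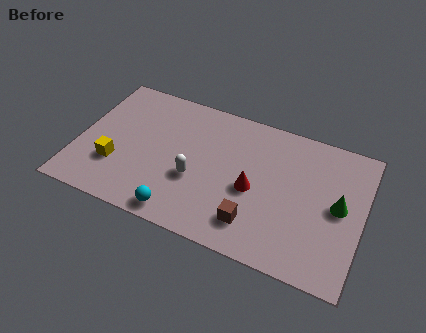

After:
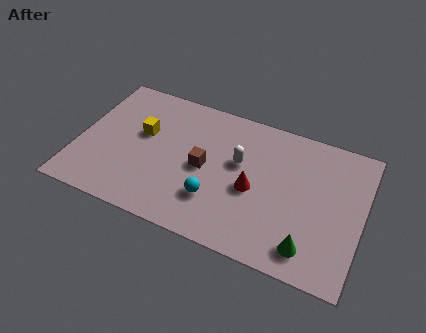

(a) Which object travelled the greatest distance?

the brown cube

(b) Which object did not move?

the red cone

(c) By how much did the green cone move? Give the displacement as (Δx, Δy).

(-1.0, -2.4)

The green cone was at about (10.9, 3.6) and moved to about (9.9, 1.2).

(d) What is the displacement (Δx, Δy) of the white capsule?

(1.7, 1.5)

The white capsule was at about (5.0, 2.7) and moved to about (6.7, 4.2).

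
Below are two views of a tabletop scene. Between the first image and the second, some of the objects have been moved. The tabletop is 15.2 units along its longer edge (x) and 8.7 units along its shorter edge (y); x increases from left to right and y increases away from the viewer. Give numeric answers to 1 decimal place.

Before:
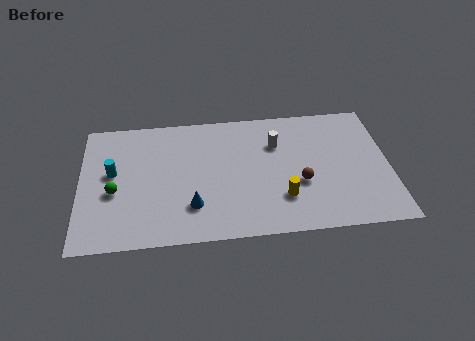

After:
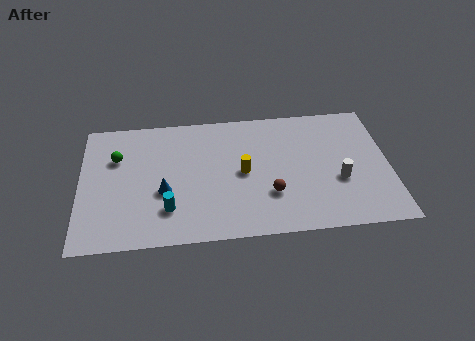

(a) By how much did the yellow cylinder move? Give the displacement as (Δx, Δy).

(-1.9, 1.9)

The yellow cylinder started near (9.9, 2.4) and ended near (8.0, 4.3).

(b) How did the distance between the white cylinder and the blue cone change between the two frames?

+2.9

Before: roughly 5.7 units apart; after: 8.6. That's 2.9 units further apart.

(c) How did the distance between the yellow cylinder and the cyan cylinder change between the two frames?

-4.4

The distance was about 8.7 in the first image and 4.3 in the second, so they moved 4.4 units closer together.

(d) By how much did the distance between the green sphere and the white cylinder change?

+2.8

They were about 8.4 units apart before and 11.2 after — 2.8 units further apart.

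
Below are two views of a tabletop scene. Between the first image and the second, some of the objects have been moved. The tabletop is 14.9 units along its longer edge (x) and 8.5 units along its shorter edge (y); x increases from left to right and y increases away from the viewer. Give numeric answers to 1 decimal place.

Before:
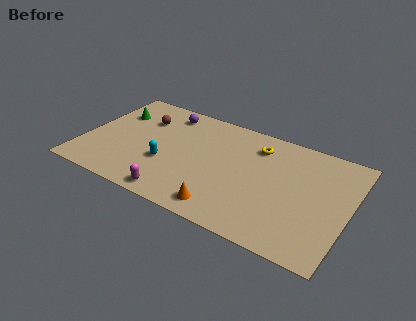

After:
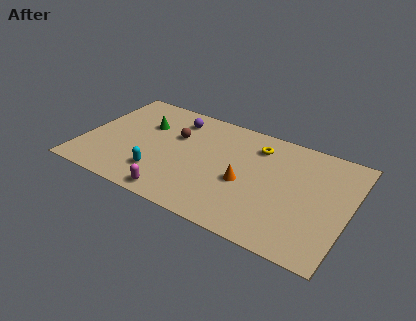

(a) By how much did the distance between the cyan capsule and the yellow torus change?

+0.8

Before: roughly 5.9 units apart; after: 6.7. That's 0.8 units further apart.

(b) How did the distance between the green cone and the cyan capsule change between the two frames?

-0.6

The distance was about 4.5 in the first image and 3.9 in the second, so they moved 0.6 units closer together.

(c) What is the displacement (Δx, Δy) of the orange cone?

(0.8, 2.4)

From the two frames, the orange cone sits at roughly (8.4, 1.2) before and (9.2, 3.6) after.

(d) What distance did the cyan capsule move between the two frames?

1.0

The cyan capsule moved from about (4.8, 3.1) to (4.6, 2.1), a distance of √(0.2² + 1.0²) ≈ 1.0.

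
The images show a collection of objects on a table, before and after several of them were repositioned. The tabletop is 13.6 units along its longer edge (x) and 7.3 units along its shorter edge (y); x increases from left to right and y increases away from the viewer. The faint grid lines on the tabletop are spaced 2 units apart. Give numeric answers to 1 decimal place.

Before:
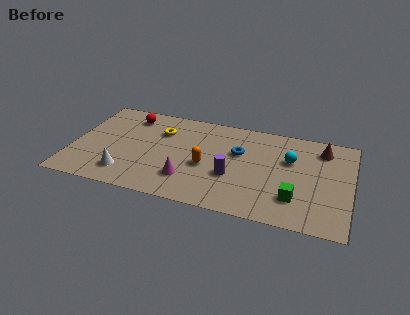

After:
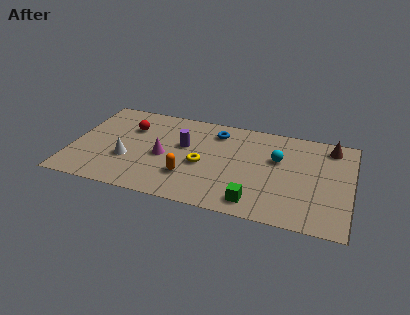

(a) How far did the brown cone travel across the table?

0.5

The brown cone was near (12.1, 5.9) before and (12.5, 6.2) after, so it travelled √(0.4² + 0.3²) ≈ 0.5 units.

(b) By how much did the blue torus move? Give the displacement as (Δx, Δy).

(-1.2, 1.3)

From the two frames, the blue torus sits at roughly (8.1, 4.6) before and (6.9, 5.9) after.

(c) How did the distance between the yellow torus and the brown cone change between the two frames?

-1.1

Before: roughly 7.9 units apart; after: 6.8. That's 1.1 units closer together.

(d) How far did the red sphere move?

0.9

The red sphere moved from about (2.6, 6.0) to (2.7, 5.1), a distance of √(0.1² + 0.9²) ≈ 0.9.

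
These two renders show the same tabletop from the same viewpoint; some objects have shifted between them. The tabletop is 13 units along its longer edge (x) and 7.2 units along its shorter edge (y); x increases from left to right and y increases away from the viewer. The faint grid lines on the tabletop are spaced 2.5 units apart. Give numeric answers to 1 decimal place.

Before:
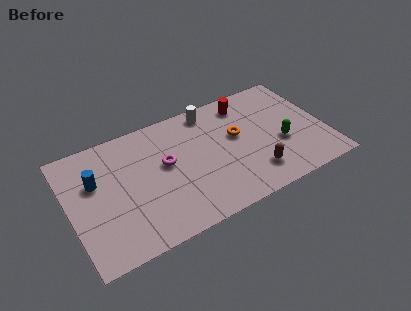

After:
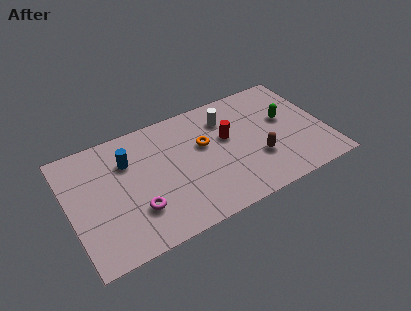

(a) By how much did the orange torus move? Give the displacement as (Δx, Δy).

(-1.7, 0.2)

The orange torus was at about (8.6, 4.2) and moved to about (6.9, 4.4).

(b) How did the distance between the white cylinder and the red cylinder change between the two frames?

-0.6

They were about 1.8 units apart before and 1.2 after — 0.6 units closer together.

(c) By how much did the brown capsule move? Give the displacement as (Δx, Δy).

(0.3, 0.8)

The brown capsule started near (9.1, 1.6) and ended near (9.4, 2.4).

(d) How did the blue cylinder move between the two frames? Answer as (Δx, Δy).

(1.7, 0.5)

The blue cylinder was at about (1.4, 4.6) and moved to about (3.1, 5.1).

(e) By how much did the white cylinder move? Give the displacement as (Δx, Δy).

(0.7, -0.8)

The white cylinder was at about (7.5, 6.3) and moved to about (8.2, 5.5).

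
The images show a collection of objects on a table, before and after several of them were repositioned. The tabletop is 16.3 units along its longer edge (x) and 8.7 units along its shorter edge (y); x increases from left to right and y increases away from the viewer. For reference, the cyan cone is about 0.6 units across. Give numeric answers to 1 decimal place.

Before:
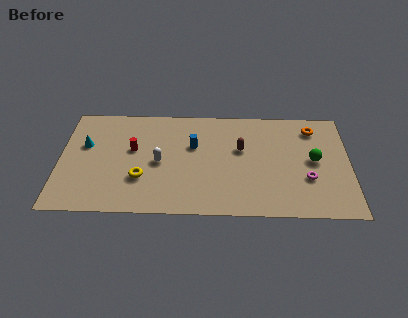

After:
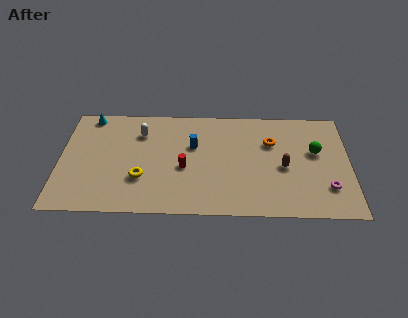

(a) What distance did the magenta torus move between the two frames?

1.3

The magenta torus moved from about (13.9, 3.0) to (15.0, 2.3), a distance of √(1.1² + 0.7²) ≈ 1.3.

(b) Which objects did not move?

the yellow torus and the blue cylinder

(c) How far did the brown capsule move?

2.8

The brown capsule moved from about (10.2, 5.3) to (12.6, 3.9), a distance of √(2.4² + 1.4²) ≈ 2.8.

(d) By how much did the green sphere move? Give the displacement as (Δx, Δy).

(0.1, 0.7)

From the two frames, the green sphere sits at roughly (14.3, 4.5) before and (14.4, 5.2) after.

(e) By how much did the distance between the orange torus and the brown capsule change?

-2.4

Before: roughly 4.5 units apart; after: 2.1. That's 2.4 units closer together.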